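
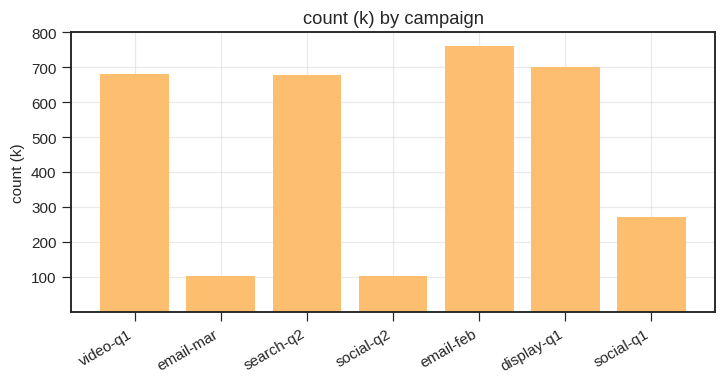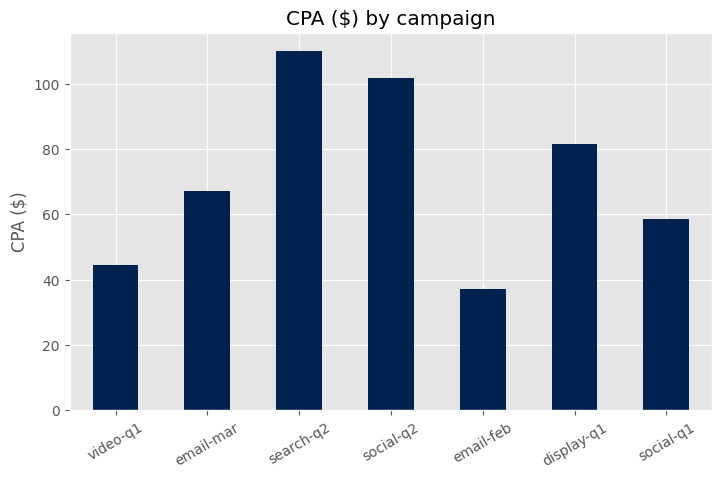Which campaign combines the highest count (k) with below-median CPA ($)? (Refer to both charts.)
Chart 2 median CPA ($) ≈ 60; below-median campaigns: video-q1, email-feb, social-q1. Among those, email-feb has the highest count (k) (≈ 800).

email-feb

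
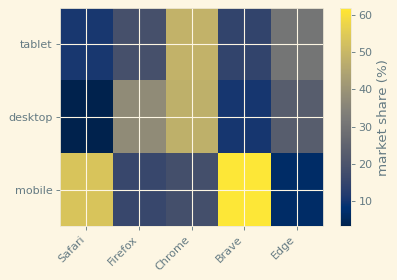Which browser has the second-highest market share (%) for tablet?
Edge

Top 3 for tablet: Chrome ≈ 50, Edge ≈ 30, Firefox ≈ 20.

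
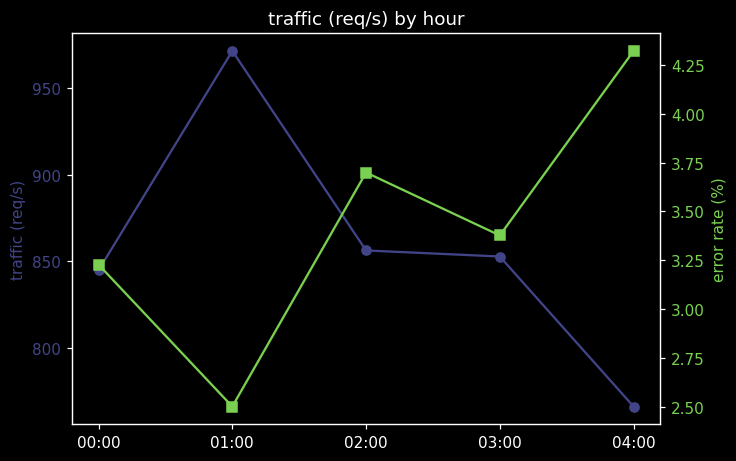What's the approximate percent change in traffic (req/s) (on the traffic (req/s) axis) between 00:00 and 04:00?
≈ -9.5%

00:00 ≈ 840, 04:00 ≈ 760; (760 − 840) / 840 ≈ -9.5%.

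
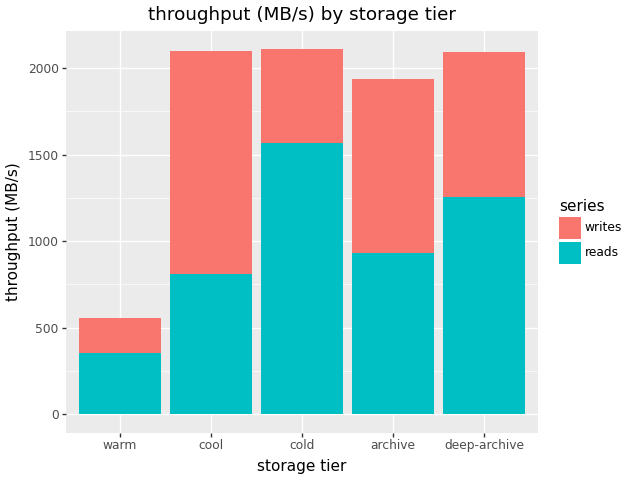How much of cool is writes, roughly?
writes top ≈ 2000, bottom ≈ 800; segment ≈ 1200.

≈ 1200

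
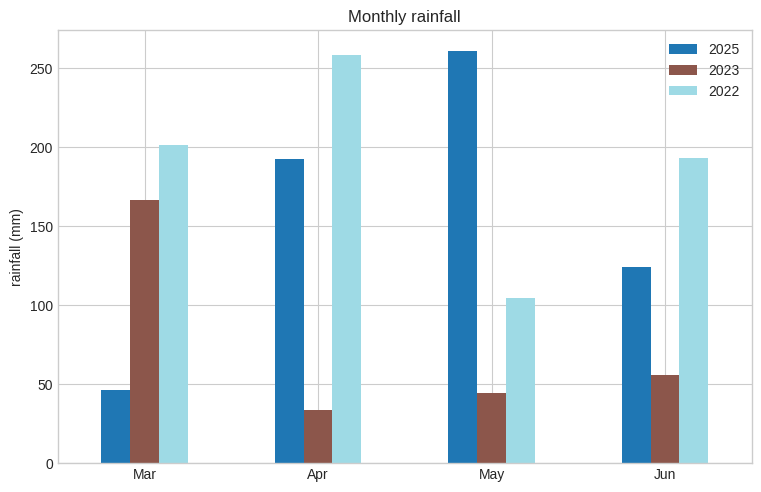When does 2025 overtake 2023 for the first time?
Mar: 2025 ≈ 50 vs 2023 ≈ 175 (not yet); Apr: 2025 ≈ 200 vs 2023 ≈ 25 (first crossover).

Apr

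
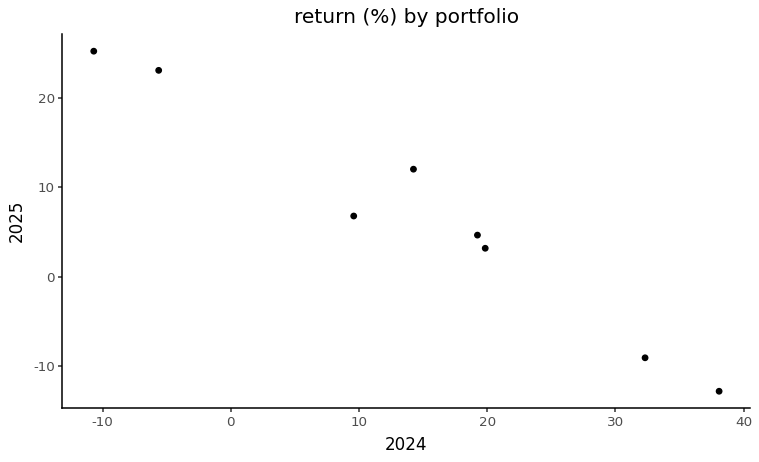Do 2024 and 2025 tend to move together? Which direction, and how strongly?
Points are negatively correlated; strong (|r| ≈ 1.0).

negative, strong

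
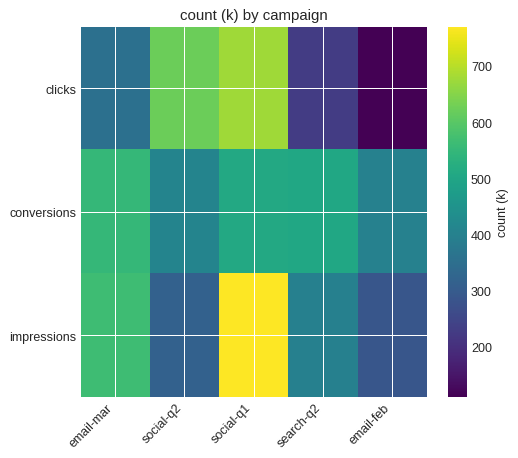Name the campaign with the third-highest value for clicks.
Top 4 for clicks: social-q1 ≈ 700, social-q2 ≈ 600, email-mar ≈ 400, search-q2 ≈ 200.

email-mar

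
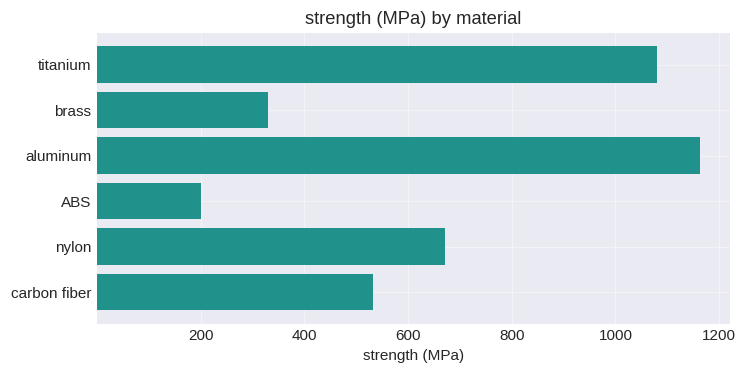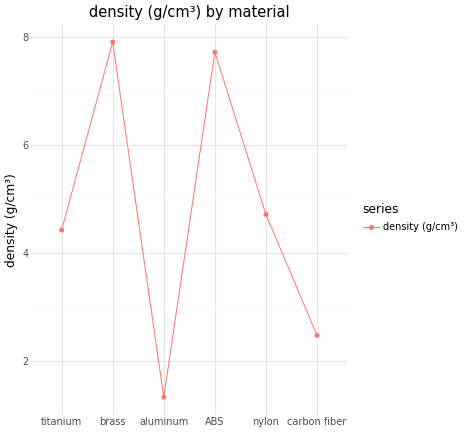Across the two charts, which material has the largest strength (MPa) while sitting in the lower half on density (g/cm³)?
aluminum

Chart 2 median density (g/cm³) ≈ 5; below-median materials: titanium, aluminum, carbon fiber. Among those, aluminum has the highest strength (MPa) (≈ 1200).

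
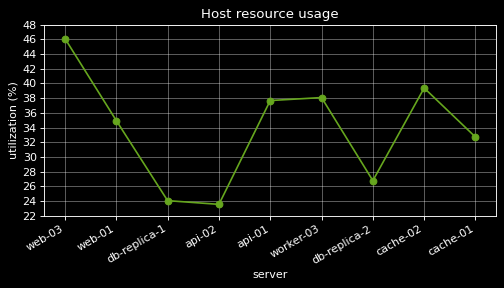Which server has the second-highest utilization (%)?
Top 3: web-03 ≈ 46, cache-02 ≈ 40, worker-03 ≈ 38.

cache-02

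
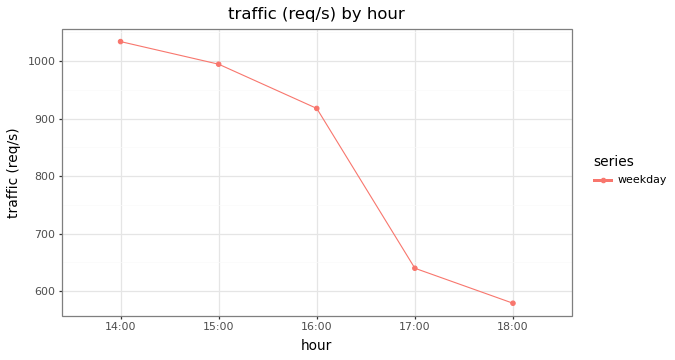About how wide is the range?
Max 14:00 ≈ 1050, min 18:00 ≈ 600; range ≈ 450.

≈ 450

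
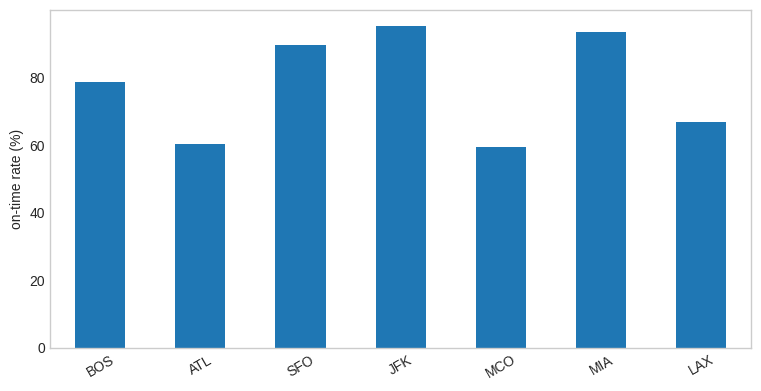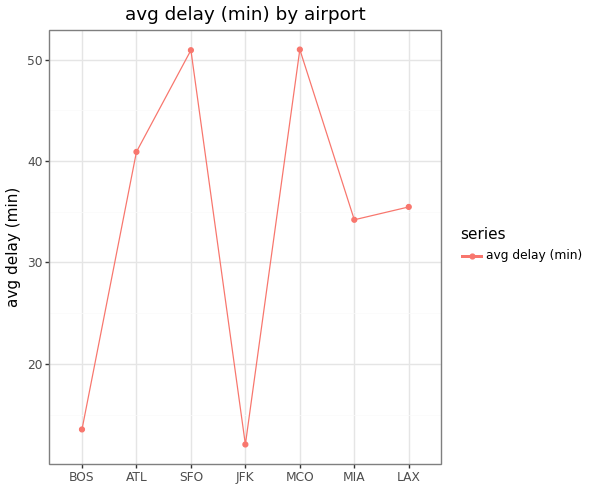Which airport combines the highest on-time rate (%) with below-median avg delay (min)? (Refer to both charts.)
Chart 2 median avg delay (min) ≈ 35; below-median airports: BOS, JFK, MIA. Among those, JFK has the highest on-time rate (%) (≈ 100).

JFK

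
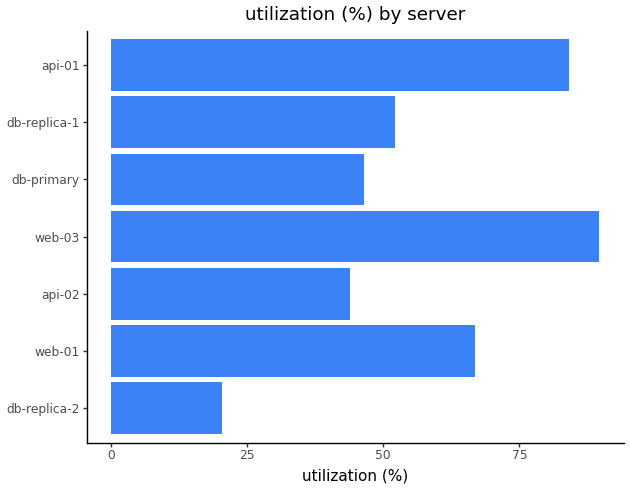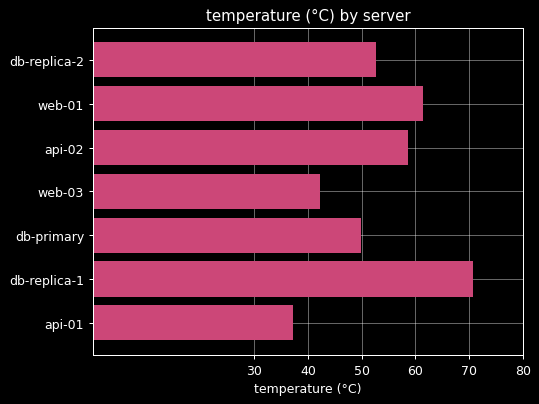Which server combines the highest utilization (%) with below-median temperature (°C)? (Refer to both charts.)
web-03

Chart 2 median temperature (°C) ≈ 50; below-median servers: web-03, db-primary, api-01. Among those, web-03 has the highest utilization (%) (≈ 90).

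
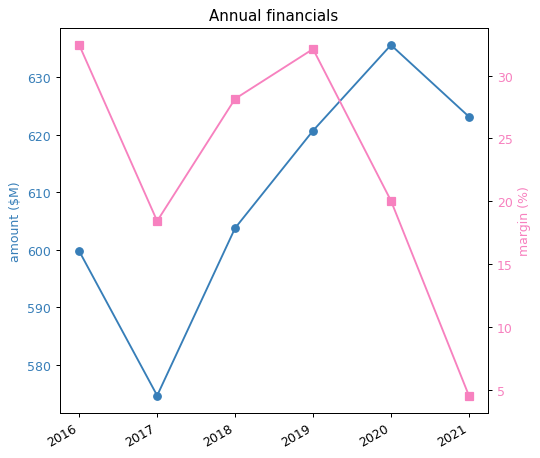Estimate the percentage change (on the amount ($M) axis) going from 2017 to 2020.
2017 ≈ 570, 2020 ≈ 640; (640 − 570) / 570 ≈ +12.3%.

≈ +12.3%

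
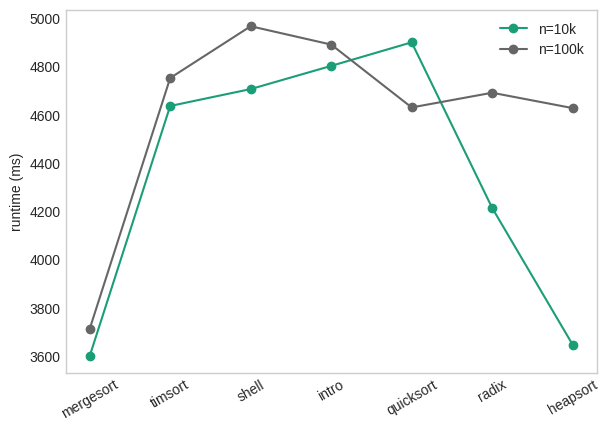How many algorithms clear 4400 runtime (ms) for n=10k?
Above 4400: timsort, shell, intro, quicksort.

4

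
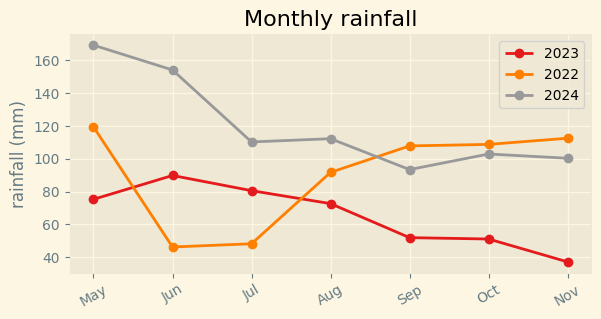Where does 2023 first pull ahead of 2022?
Jun

May: 2023 ≈ 80 vs 2022 ≈ 120 (not yet); Jun: 2023 ≈ 80 vs 2022 ≈ 40 (first crossover).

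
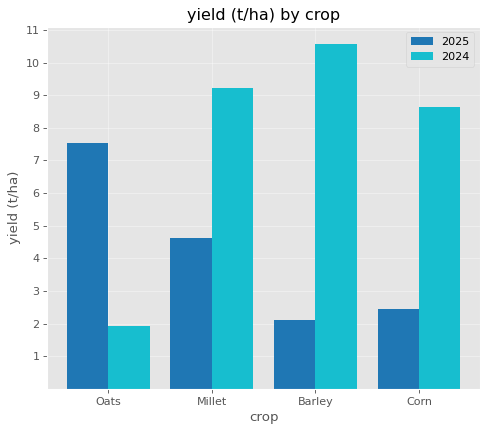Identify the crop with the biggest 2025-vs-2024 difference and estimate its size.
Barley: 2025 ≈ 2, 2024 ≈ 11 → gap ≈ 9. Next-largest (Corn) is only ≈ 7.

Barley, ≈ 9 t/ha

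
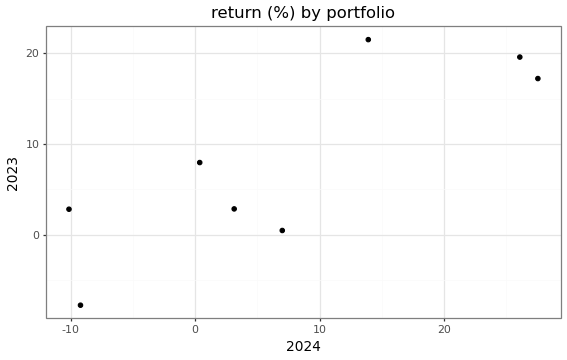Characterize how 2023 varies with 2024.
positive, strong

Points are positively correlated; strong (|r| ≈ 0.8).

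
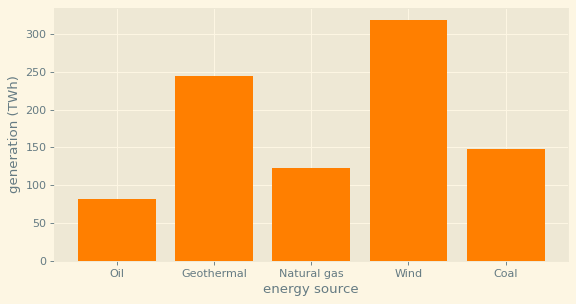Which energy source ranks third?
Coal

Top 4: Wind ≈ 300, Geothermal ≈ 250, Coal ≈ 150, Natural gas ≈ 100.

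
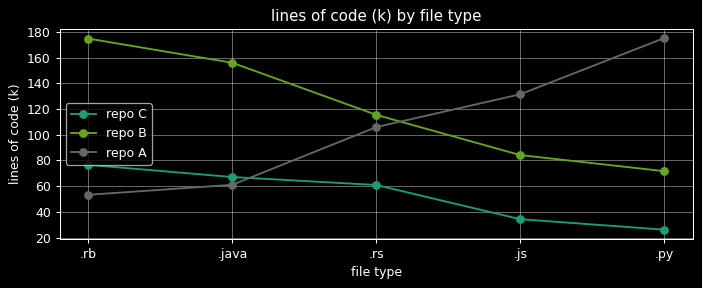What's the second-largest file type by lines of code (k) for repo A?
.js

Top 3 for repo A: .py ≈ 180, .js ≈ 140, .rs ≈ 100.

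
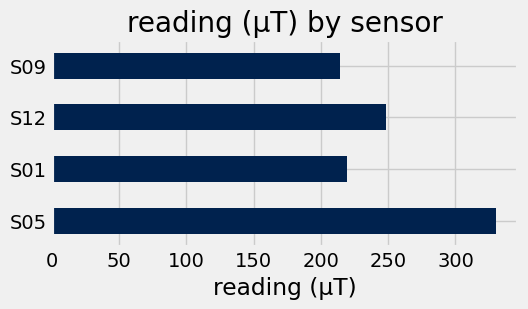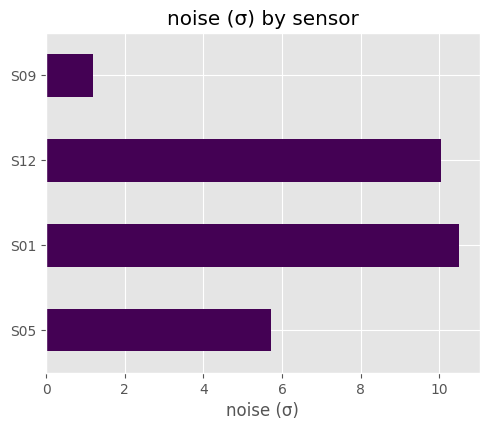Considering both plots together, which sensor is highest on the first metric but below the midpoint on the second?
S05

Chart 2 median noise (σ) ≈ 8; below-median sensors: S05, S09. Among those, S05 has the highest reading (µT) (≈ 350).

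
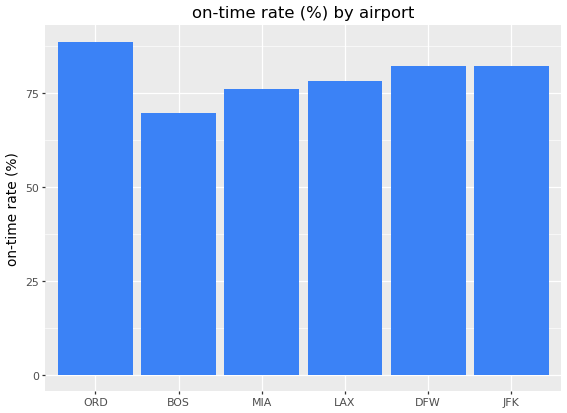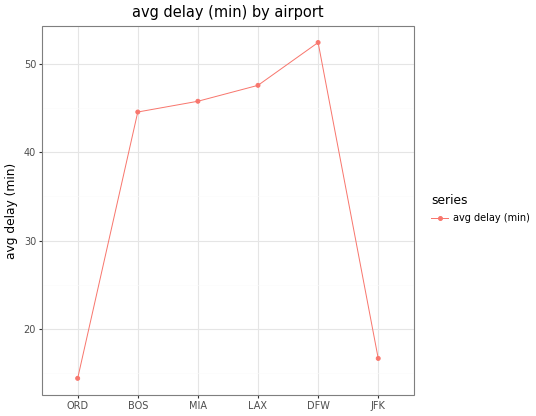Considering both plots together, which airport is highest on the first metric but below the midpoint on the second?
Chart 2 median avg delay (min) ≈ 45; below-median airports: ORD, BOS, JFK. Among those, ORD has the highest on-time rate (%) (≈ 90).

ORD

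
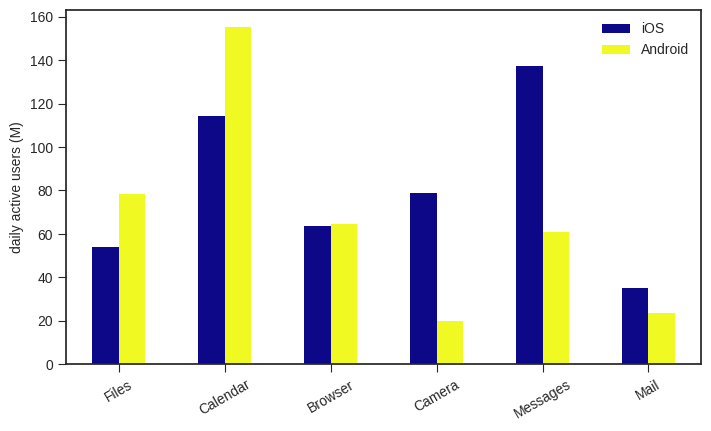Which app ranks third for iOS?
Top 4 for iOS: Messages ≈ 140, Calendar ≈ 120, Camera ≈ 80, Browser ≈ 60.

Camera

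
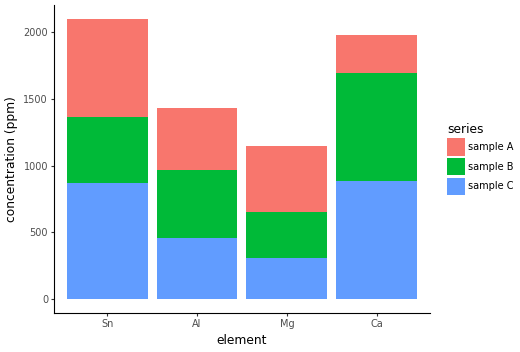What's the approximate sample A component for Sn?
sample A top ≈ 2000, bottom ≈ 1400; segment ≈ 600.

≈ 600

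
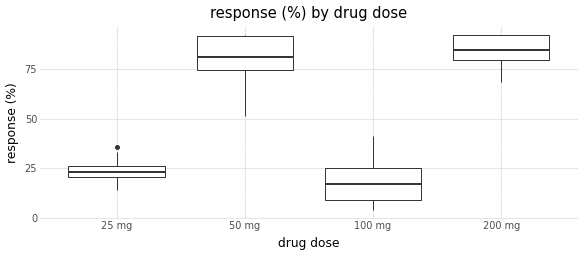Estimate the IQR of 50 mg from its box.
Q3 ≈ 90, Q1 ≈ 70; IQR ≈ 20.

≈ 20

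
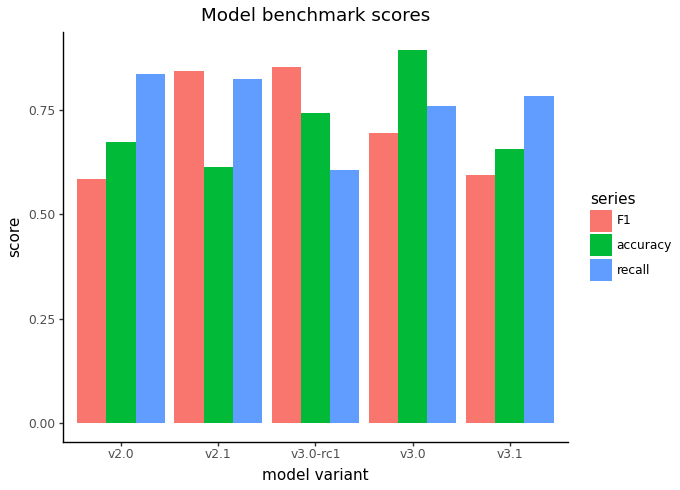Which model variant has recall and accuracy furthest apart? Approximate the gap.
v2.1, ≈ 0.2

v2.1: recall ≈ 0.8, accuracy ≈ 0.6 → gap ≈ 0.2. Next-largest (v2.0) is only ≈ 0.1.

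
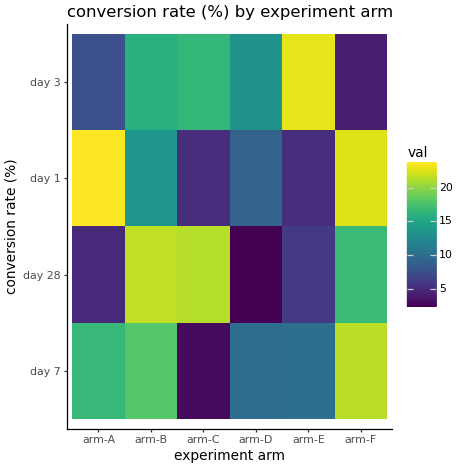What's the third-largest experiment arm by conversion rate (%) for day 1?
Top 4 for day 1: arm-A ≈ 24, arm-F ≈ 22, arm-B ≈ 14, arm-D ≈ 10.

arm-B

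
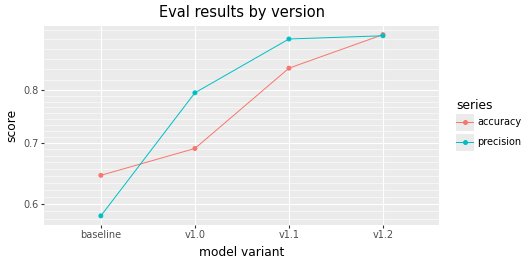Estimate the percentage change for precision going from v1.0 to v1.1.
≈ +12.5%

v1.0 ≈ 0.80, v1.1 ≈ 0.90; (0.90 − 0.80) / 0.80 ≈ +12.5%.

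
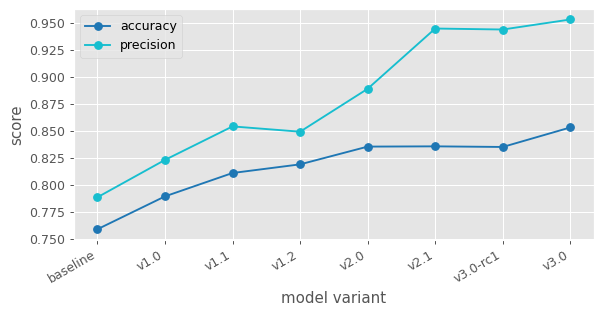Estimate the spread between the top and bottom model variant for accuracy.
Max v3.0 ≈ 0.86, min baseline ≈ 0.76; range ≈ 0.10.

≈ 0.10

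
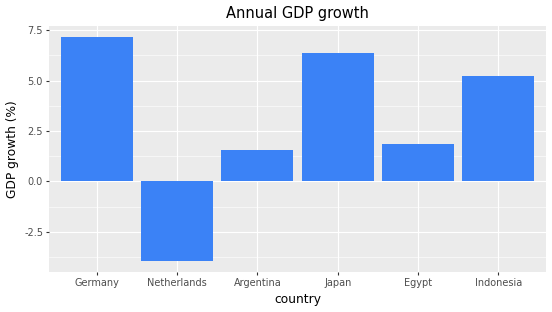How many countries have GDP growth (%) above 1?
Above 1: Germany, Argentina, Japan, Egypt, Indonesia.

5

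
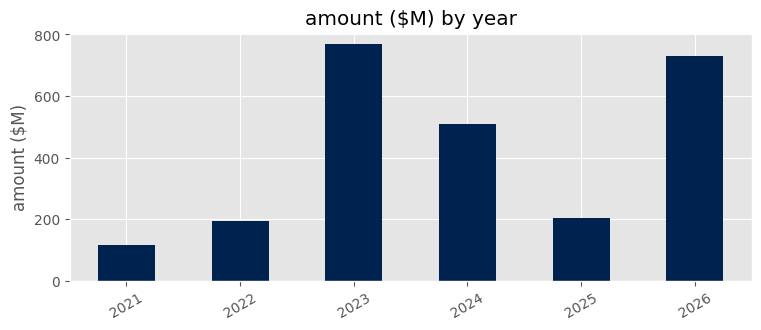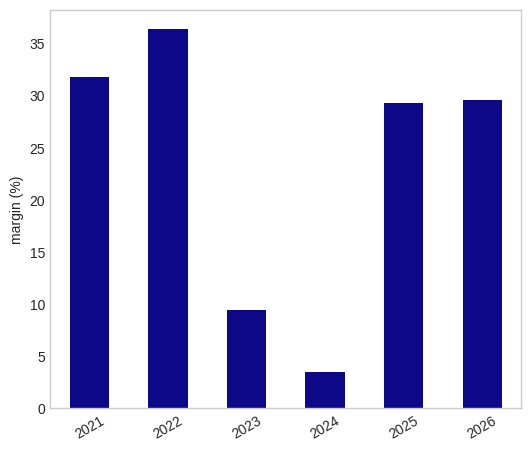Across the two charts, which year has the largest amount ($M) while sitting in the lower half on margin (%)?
Chart 2 median margin (%) ≈ 30; below-median years: 2023, 2024, 2025. Among those, 2023 has the highest amount ($M) (≈ 800).

2023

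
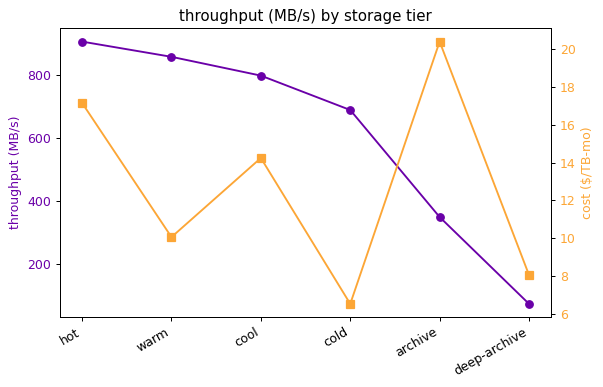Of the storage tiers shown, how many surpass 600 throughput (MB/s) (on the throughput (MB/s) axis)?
4

Above 600: hot, warm, cool, cold.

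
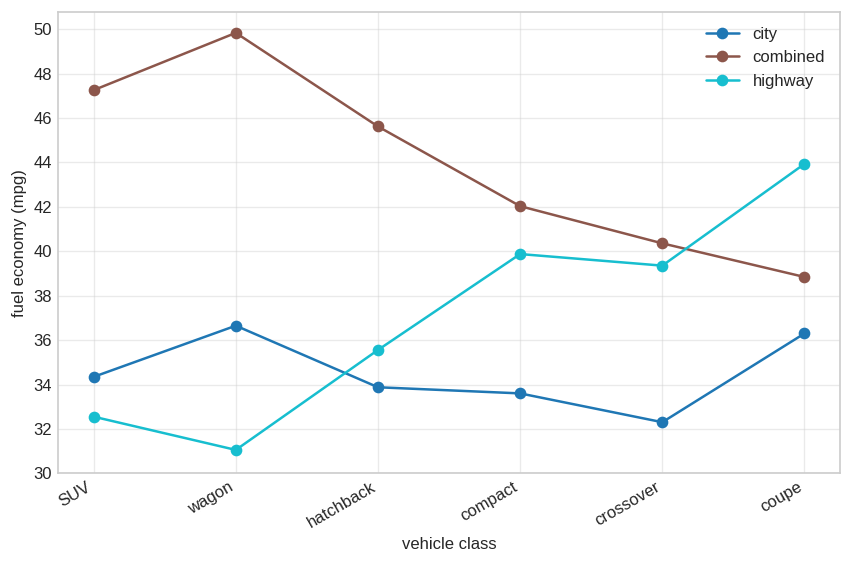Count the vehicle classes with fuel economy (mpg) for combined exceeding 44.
Above 44: SUV, wagon, hatchback.

3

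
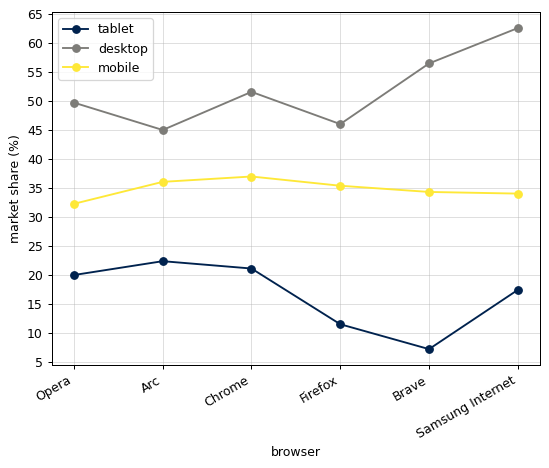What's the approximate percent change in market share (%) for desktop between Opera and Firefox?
Opera ≈ 50, Firefox ≈ 45; (45 − 50) / 50 ≈ -10%.

≈ -10%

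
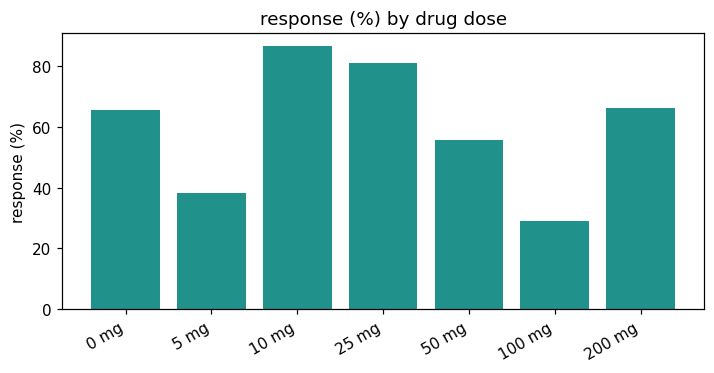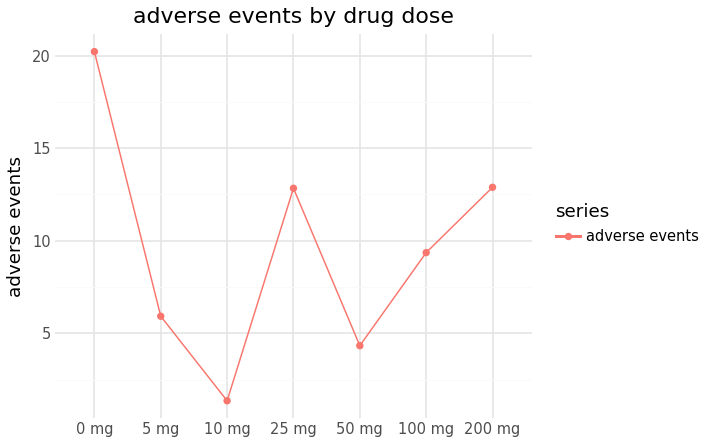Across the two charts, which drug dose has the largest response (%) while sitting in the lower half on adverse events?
Chart 2 median adverse events ≈ 10; below-median drug doses: 5 mg, 10 mg, 50 mg. Among those, 10 mg has the highest response (%) (≈ 90).

10 mg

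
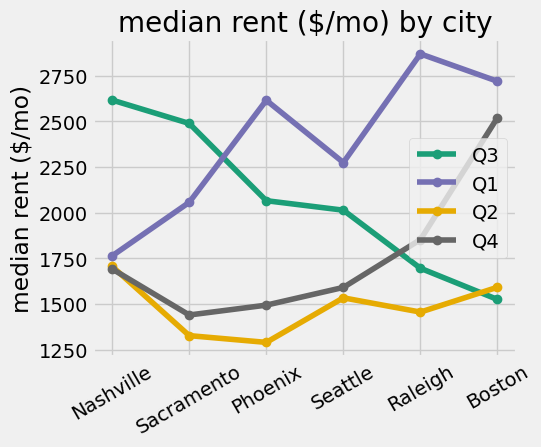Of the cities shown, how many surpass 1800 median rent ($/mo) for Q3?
4

Above 1800: Nashville, Sacramento, Phoenix, Seattle.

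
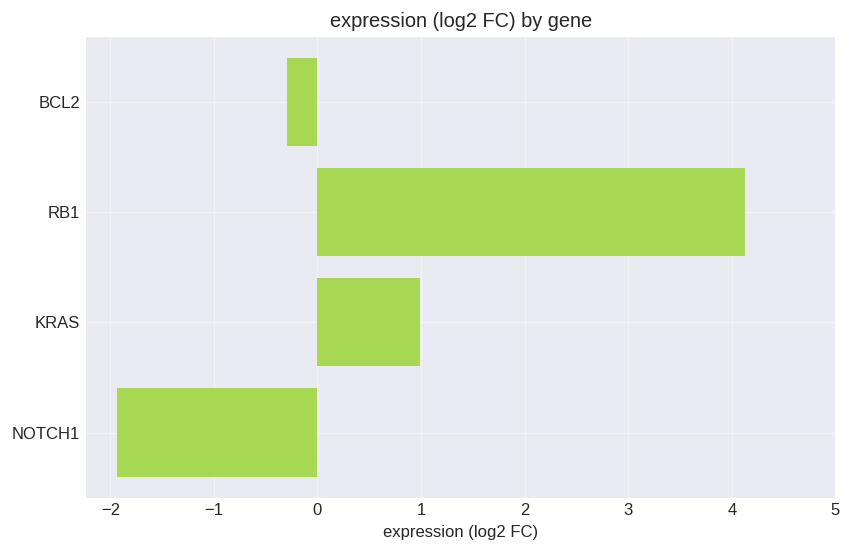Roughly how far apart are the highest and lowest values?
≈ 6

Max RB1 ≈ 4, min NOTCH1 ≈ -2; range ≈ 6.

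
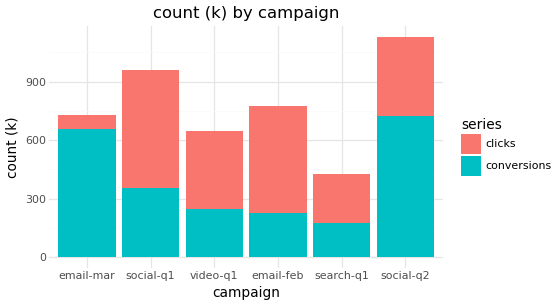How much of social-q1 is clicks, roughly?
≈ 600

clicks top ≈ 1000, bottom ≈ 400; segment ≈ 600.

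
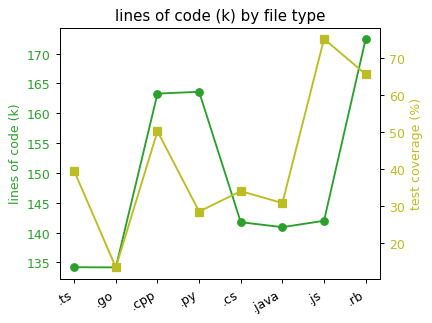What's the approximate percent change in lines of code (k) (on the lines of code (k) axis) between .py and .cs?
≈ -15.2%

.py ≈ 165, .cs ≈ 140; (140 − 165) / 165 ≈ -15.2%.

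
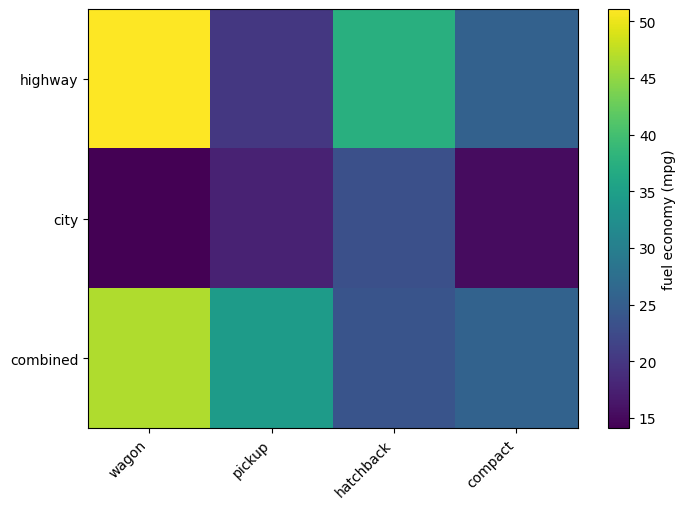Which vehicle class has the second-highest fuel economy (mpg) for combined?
pickup

Top 3 for combined: wagon ≈ 45, pickup ≈ 35, compact ≈ 25.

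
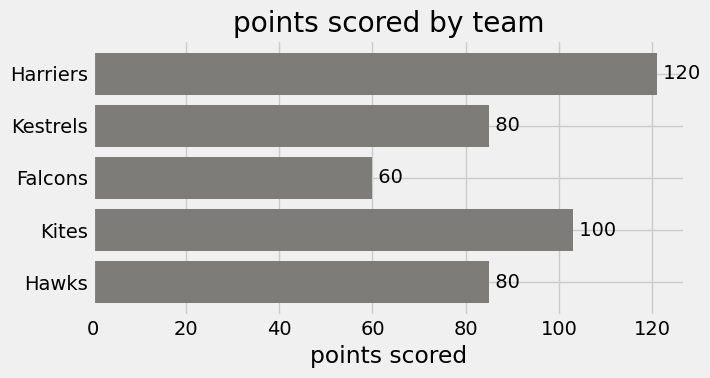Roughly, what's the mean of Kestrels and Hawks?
(80 + 80) / 2 ≈ 80.

≈ 80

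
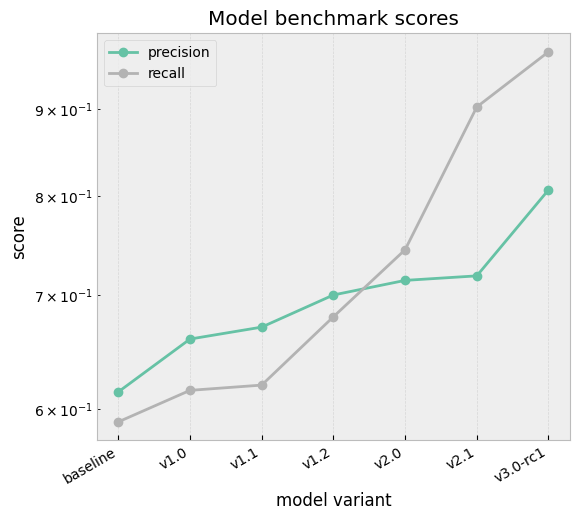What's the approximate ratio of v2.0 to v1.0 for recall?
≈ 1.25×

v2.0 ≈ 0.75, v1.0 ≈ 0.60; 0.75/0.60 ≈ 1.25.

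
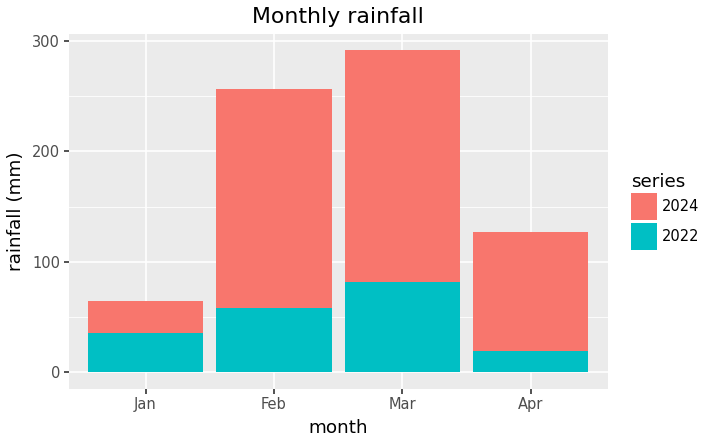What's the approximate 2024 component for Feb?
≈ 200

2024 top ≈ 250, bottom ≈ 50; segment ≈ 200.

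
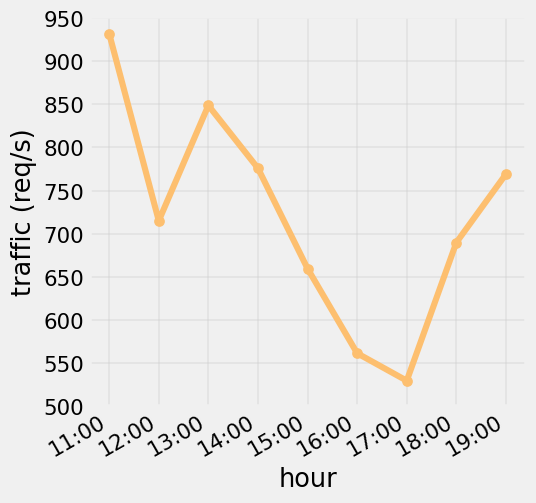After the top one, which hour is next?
Top 3: 11:00 ≈ 950, 13:00 ≈ 850, 14:00 ≈ 800.

13:00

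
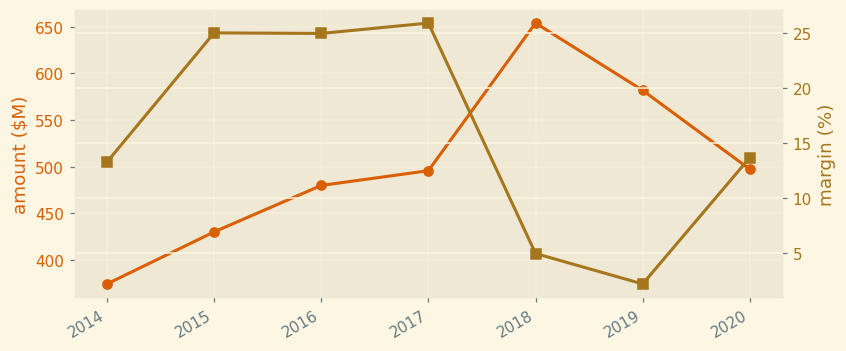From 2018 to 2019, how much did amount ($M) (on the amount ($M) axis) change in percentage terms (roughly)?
≈ -11.5%

2018 ≈ 650, 2019 ≈ 575; (575 − 650) / 650 ≈ -11.5%.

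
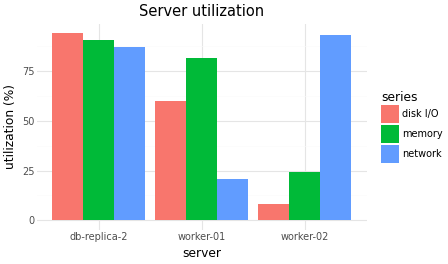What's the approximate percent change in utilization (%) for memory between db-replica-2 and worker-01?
≈ -11.1%

db-replica-2 ≈ 90, worker-01 ≈ 80; (80 − 90) / 90 ≈ -11.1%.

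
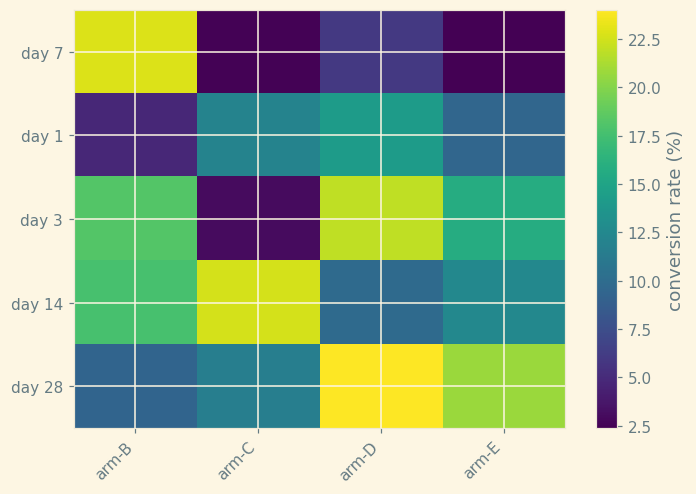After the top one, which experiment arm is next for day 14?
Top 3 for day 14: arm-C ≈ 22, arm-B ≈ 18, arm-E ≈ 12.

arm-B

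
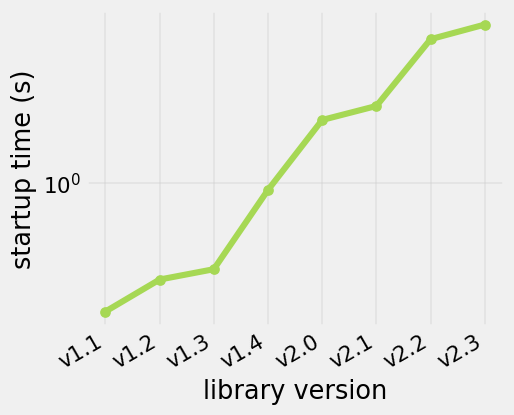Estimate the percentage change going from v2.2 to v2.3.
≈ +14.3%

v2.2 ≈ 3.5, v2.3 ≈ 4.0; (4.0 − 3.5) / 3.5 ≈ +14.3%.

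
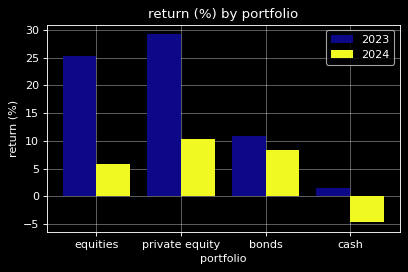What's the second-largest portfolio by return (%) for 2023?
Top 3 for 2023: private equity ≈ 30, equities ≈ 25, bonds ≈ 10.

equities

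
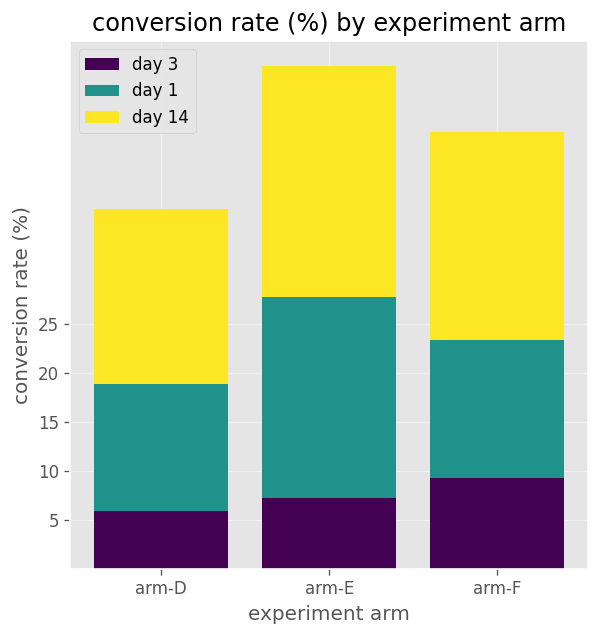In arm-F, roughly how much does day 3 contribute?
≈ 10

day 3 top ≈ 10, bottom ≈ 0; segment ≈ 10.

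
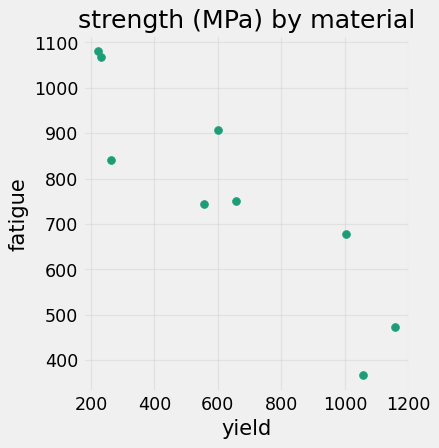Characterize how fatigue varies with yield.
negative, strong

Points are negatively correlated; strong (|r| ≈ 0.9).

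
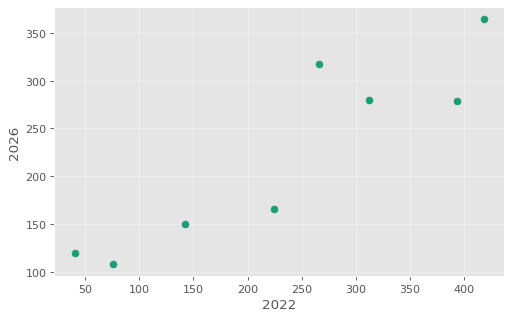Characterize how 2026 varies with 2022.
positive, strong

Points are positively correlated; strong (|r| ≈ 0.9).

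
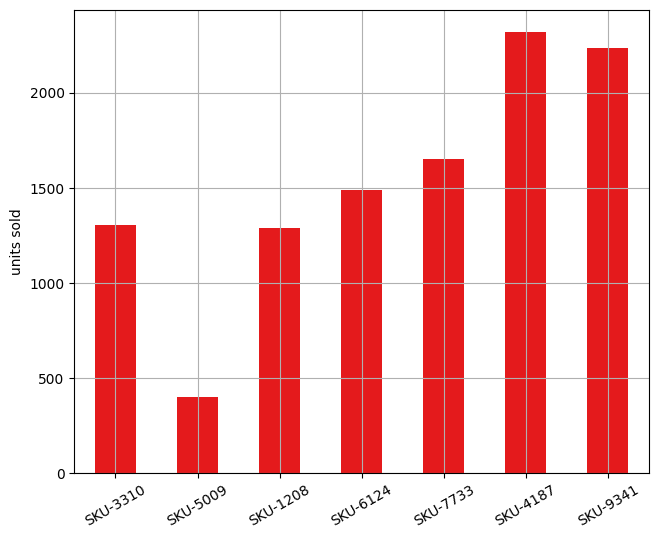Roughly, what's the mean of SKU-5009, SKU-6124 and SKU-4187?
≈ 1400

(400 + 1400 + 2400) / 3 ≈ 1400.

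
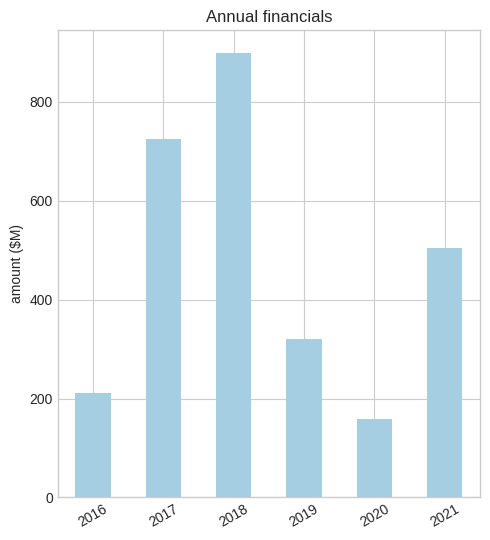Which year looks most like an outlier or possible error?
2018 ≈ 900; the rest sit between ≈ 200 and ≈ 700.

2018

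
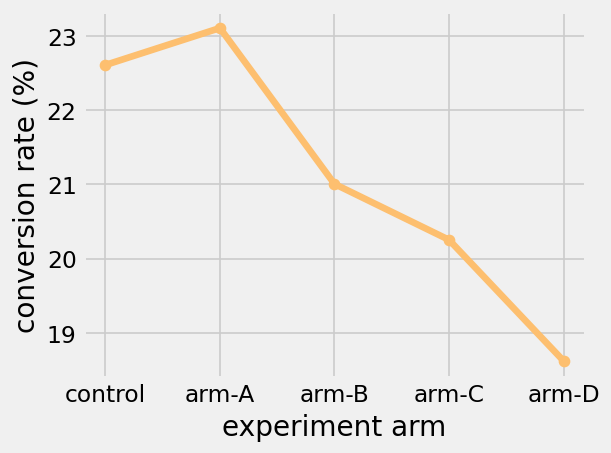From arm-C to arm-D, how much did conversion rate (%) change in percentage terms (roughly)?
≈ -9.8%

arm-C ≈ 20.5, arm-D ≈ 18.5; (18.5 − 20.5) / 20.5 ≈ -9.8%.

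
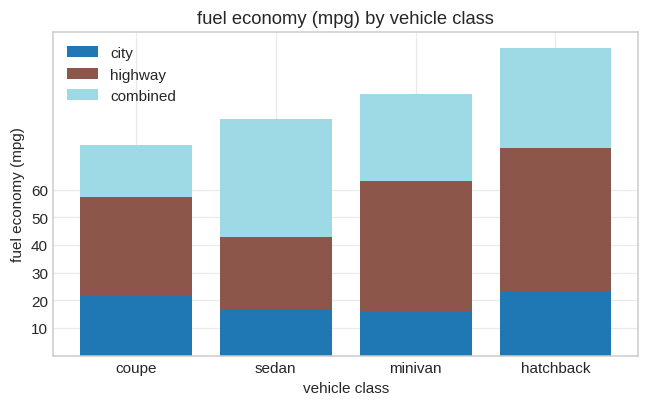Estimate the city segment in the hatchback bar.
≈ 20

city top ≈ 20, bottom ≈ 0; segment ≈ 20.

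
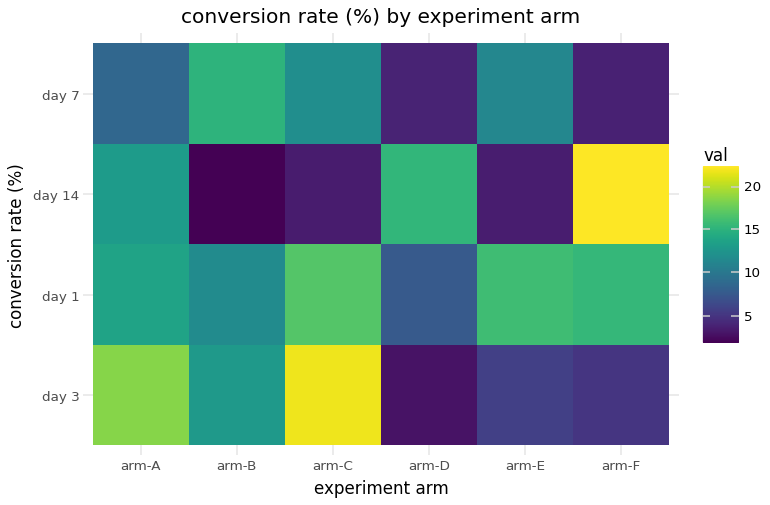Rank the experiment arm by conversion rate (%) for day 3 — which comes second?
Top 3 for day 3: arm-C ≈ 22, arm-A ≈ 18, arm-B ≈ 12.

arm-A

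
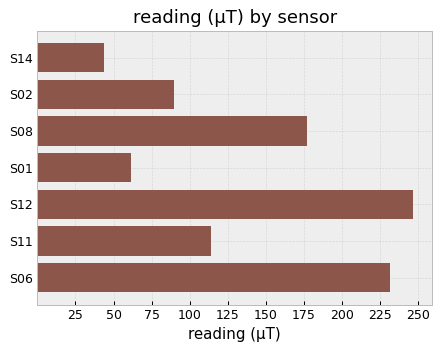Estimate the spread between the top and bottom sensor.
Max S12 ≈ 250, min S14 ≈ 50; range ≈ 200.

≈ 200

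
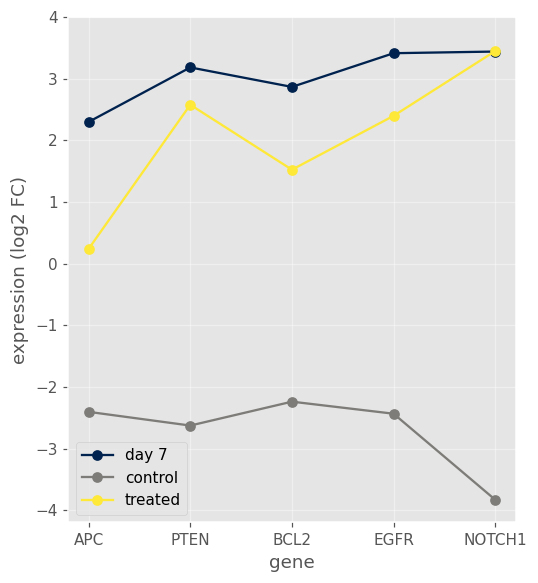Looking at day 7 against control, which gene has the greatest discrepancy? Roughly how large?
NOTCH1: day 7 ≈ 3, control ≈ -4 → gap ≈ 7. Next-largest (EGFR) is only ≈ 5.

NOTCH1, ≈ 7 log2 FC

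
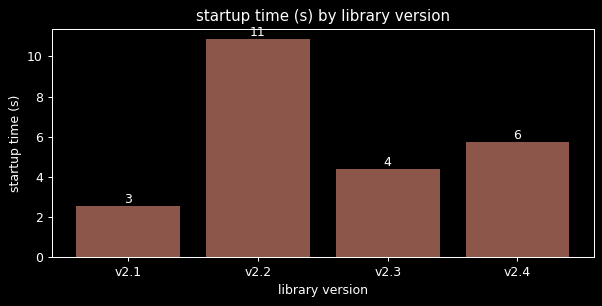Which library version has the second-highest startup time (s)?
Top 3: v2.2 ≈ 11, v2.4 ≈ 6, v2.3 ≈ 4.

v2.4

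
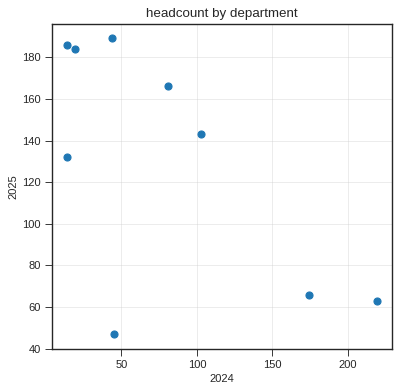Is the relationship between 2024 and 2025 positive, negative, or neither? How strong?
negative, moderate

Points are negatively correlated; moderate (|r| ≈ 0.6).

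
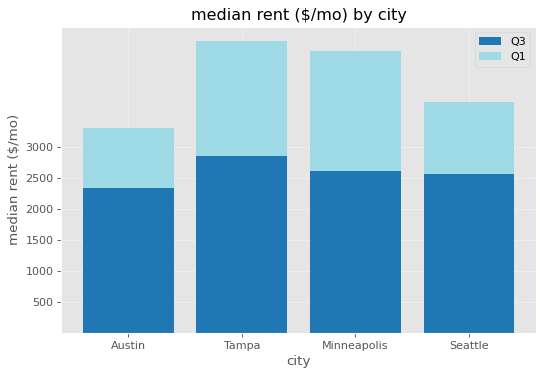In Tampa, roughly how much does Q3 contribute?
≈ 3000

Q3 top ≈ 3000, bottom ≈ 0; segment ≈ 3000.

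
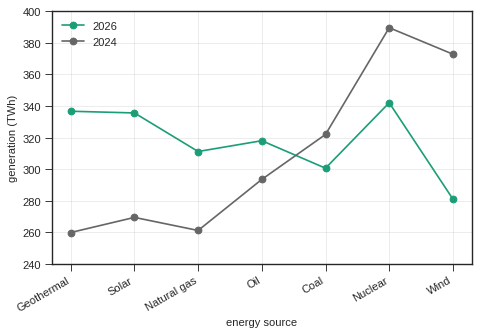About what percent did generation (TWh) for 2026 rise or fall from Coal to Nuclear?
Coal ≈ 300, Nuclear ≈ 340; (340 − 300) / 300 ≈ +13.3%.

≈ +13.3%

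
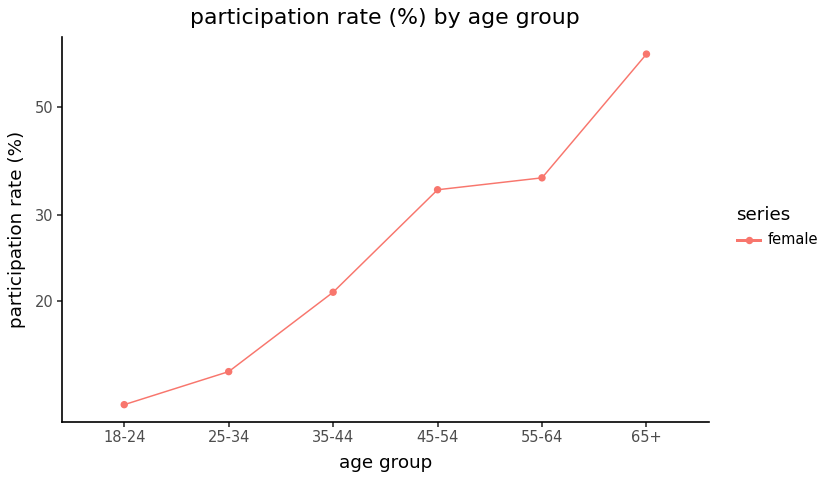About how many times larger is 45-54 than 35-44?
≈ 1.75×

45-54 ≈ 35, 35-44 ≈ 20; 35/20 ≈ 1.75.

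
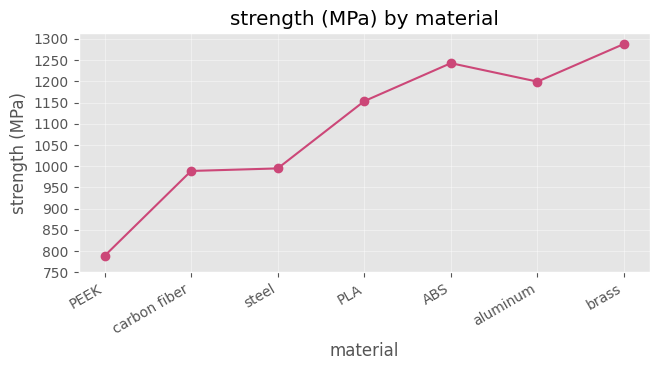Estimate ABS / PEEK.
≈ 1.56×

ABS ≈ 1250, PEEK ≈ 800; 1250/800 ≈ 1.56.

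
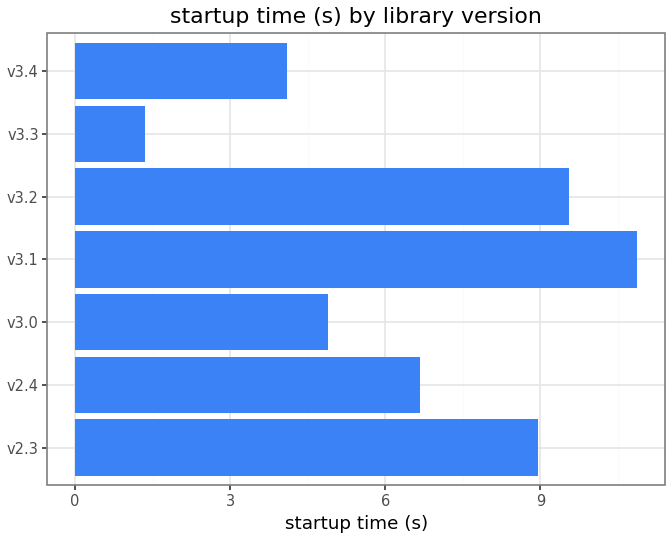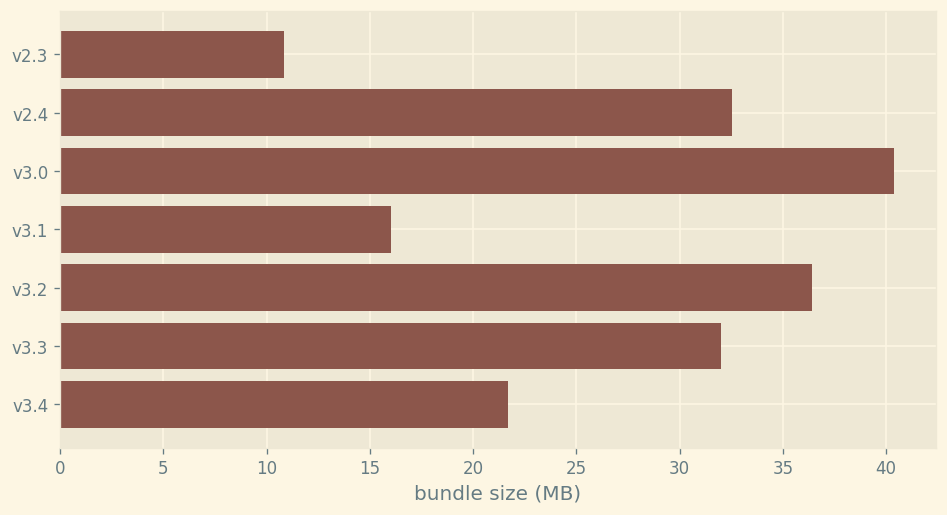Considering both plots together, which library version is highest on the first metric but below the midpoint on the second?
v3.1

Chart 2 median bundle size (MB) ≈ 30; below-median library versions: v2.3, v3.1, v3.4. Among those, v3.1 has the highest startup time (s) (≈ 11).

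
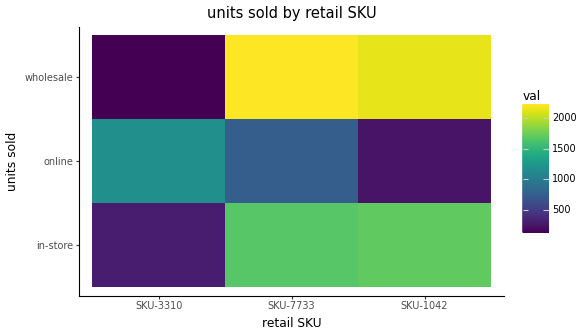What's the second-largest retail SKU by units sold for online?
SKU-7733

Top 3 for online: SKU-3310 ≈ 1200, SKU-7733 ≈ 800, SKU-1042 ≈ 200.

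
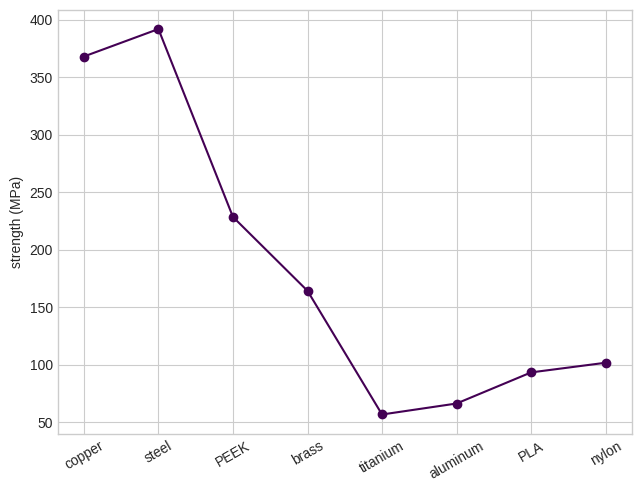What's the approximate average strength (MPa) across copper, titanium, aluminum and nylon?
≈ 138

(350 + 50 + 50 + 100) / 4 ≈ 138.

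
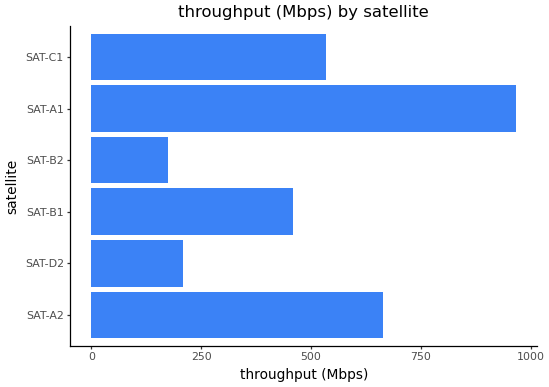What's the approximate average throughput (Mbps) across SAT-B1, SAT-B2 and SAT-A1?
≈ 567

(500 + 200 + 1000) / 3 ≈ 567.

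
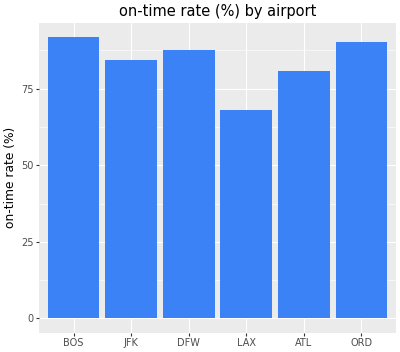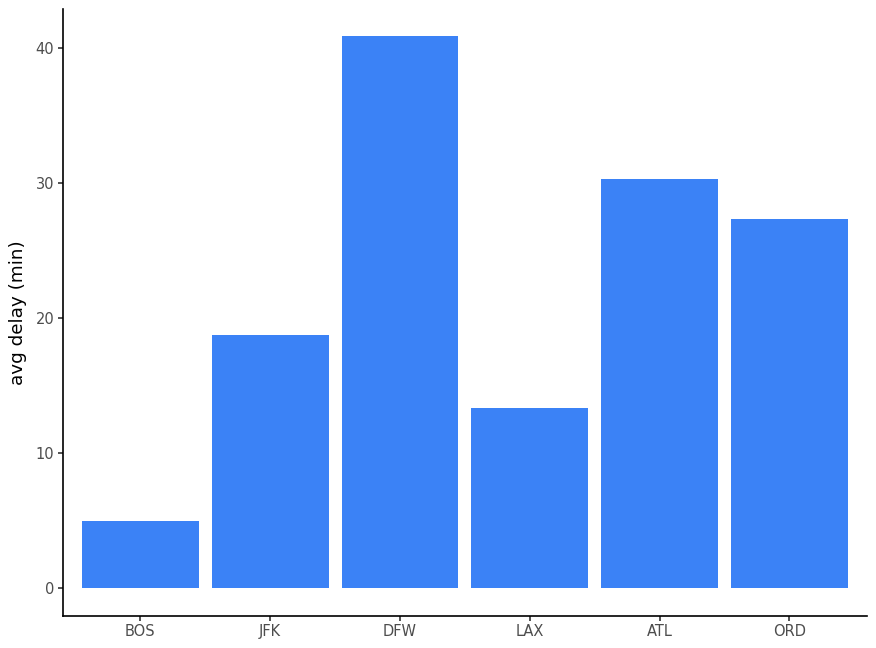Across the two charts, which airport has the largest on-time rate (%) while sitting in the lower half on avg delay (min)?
BOS

Chart 2 median avg delay (min) ≈ 25; below-median airports: BOS, JFK, LAX. Among those, BOS has the highest on-time rate (%) (≈ 90).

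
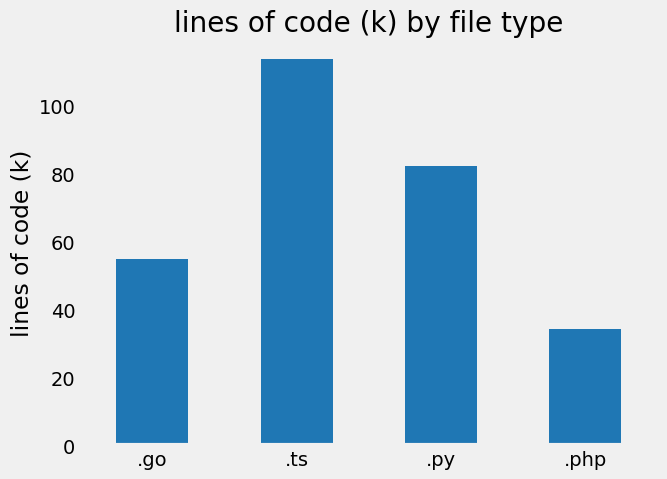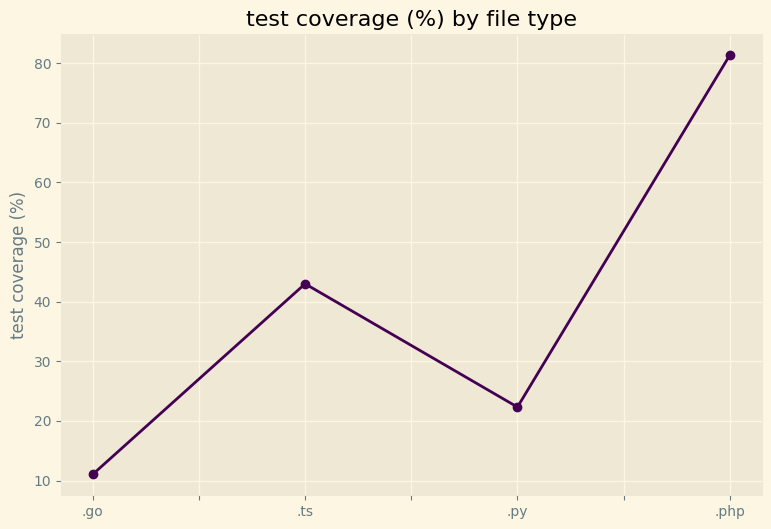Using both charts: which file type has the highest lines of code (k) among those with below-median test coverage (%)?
.py

Chart 2 median test coverage (%) ≈ 30; below-median file types: .go, .py. Among those, .py has the highest lines of code (k) (≈ 80).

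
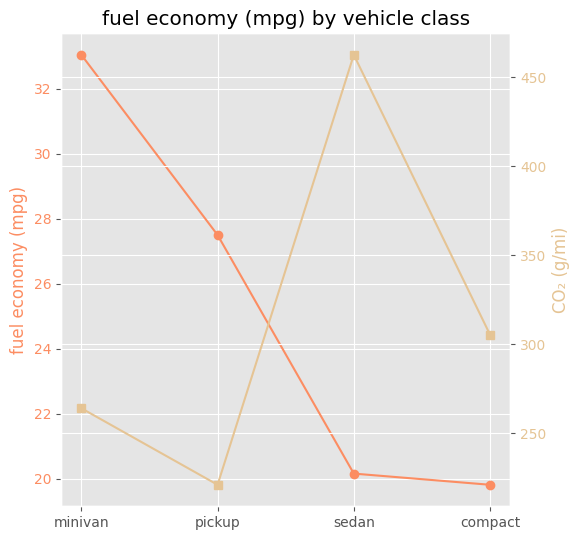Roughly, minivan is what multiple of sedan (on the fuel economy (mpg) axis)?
≈ 1.7×

minivan ≈ 34, sedan ≈ 20; 34/20 ≈ 1.7.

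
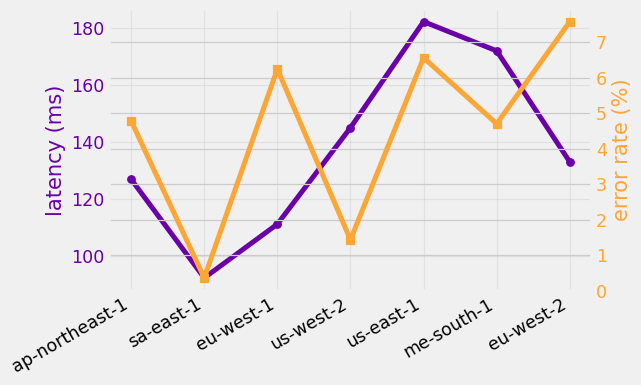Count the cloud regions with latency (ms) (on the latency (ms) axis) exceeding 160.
2

Above 160: us-east-1, me-south-1.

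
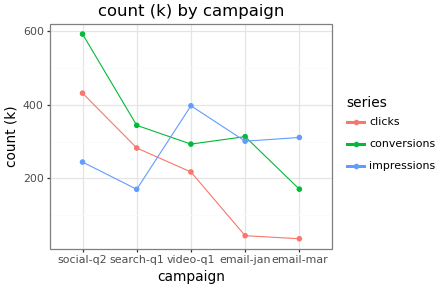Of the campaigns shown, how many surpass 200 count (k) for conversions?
4

Above 200: social-q2, search-q1, video-q1, email-jan.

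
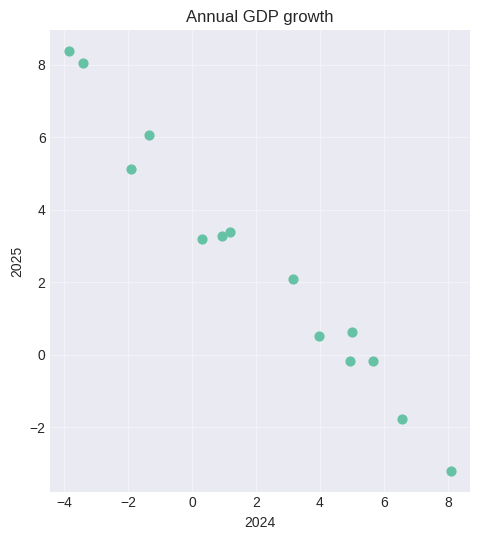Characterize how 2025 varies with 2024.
Points are negatively correlated; strong (|r| ≈ 1.0).

negative, strong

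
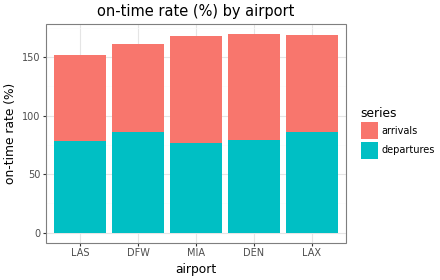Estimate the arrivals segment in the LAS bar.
arrivals top ≈ 160, bottom ≈ 80; segment ≈ 80.

≈ 80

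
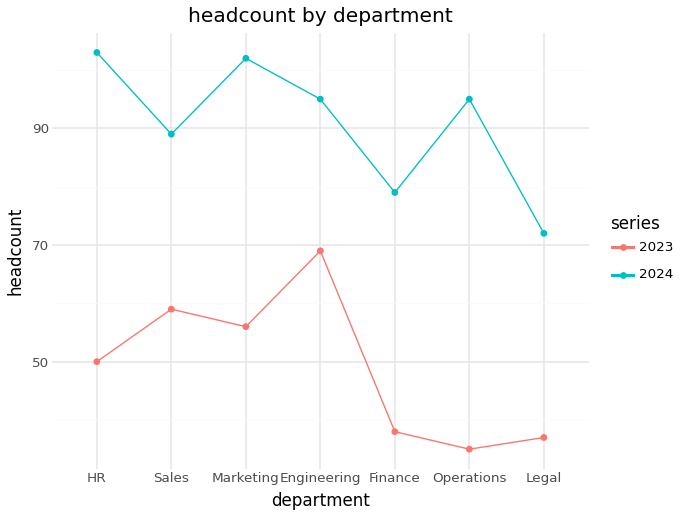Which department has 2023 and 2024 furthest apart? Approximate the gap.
Operations: 2023 ≈ 40, 2024 ≈ 100 → gap ≈ 60. Next-largest (HR) is only ≈ 50.

Operations, ≈ 60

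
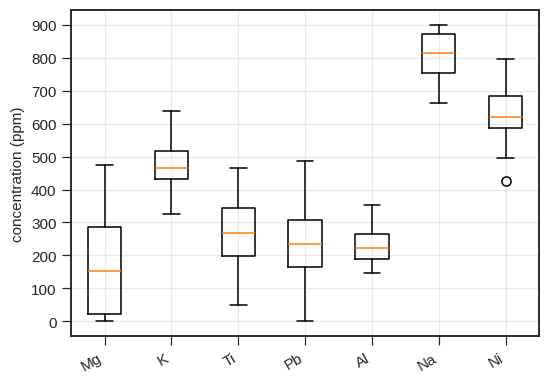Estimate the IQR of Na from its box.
Q3 ≈ 900, Q1 ≈ 800; IQR ≈ 100.

≈ 100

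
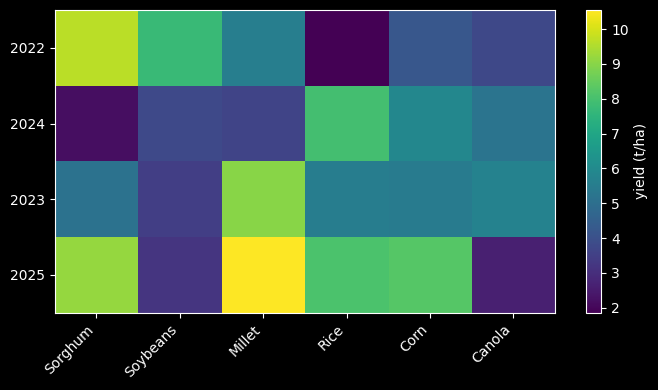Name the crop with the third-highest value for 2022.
Top 4 for 2022: Sorghum ≈ 10, Soybeans ≈ 8, Millet ≈ 6, Corn ≈ 4.

Millet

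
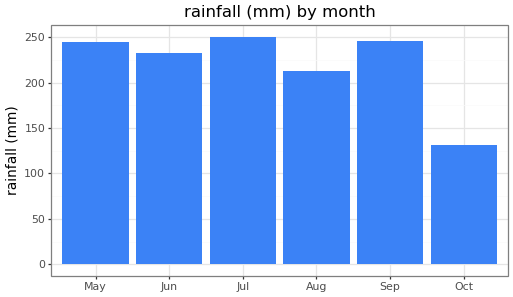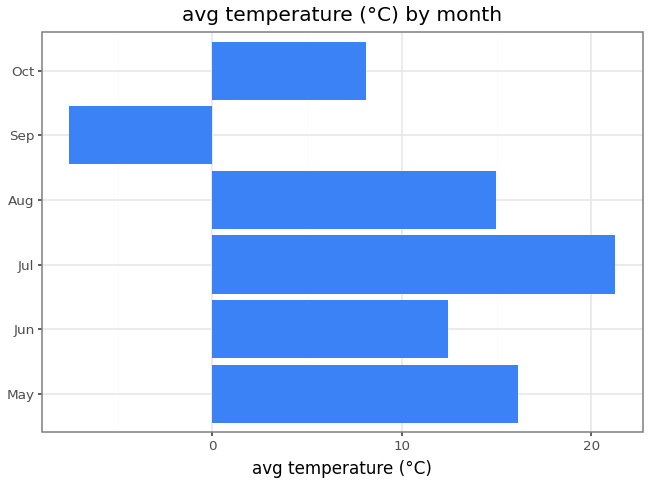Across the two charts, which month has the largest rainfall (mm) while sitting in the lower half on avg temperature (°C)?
Chart 2 median avg temperature (°C) ≈ 14; below-median months: Jun, Sep, Oct. Among those, Sep has the highest rainfall (mm) (≈ 250).

Sep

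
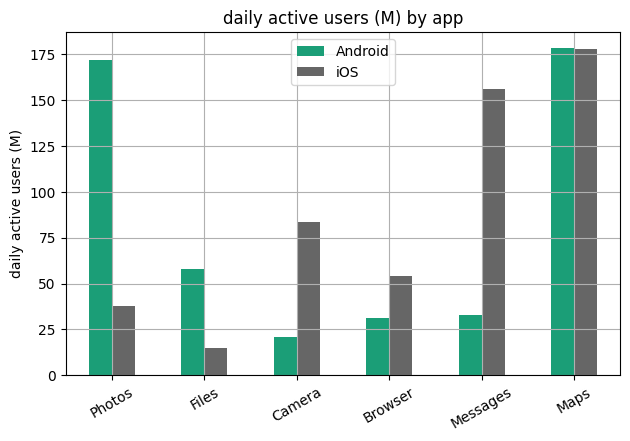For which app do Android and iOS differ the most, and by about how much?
Photos: Android ≈ 180, iOS ≈ 40 → gap ≈ 140. Next-largest (Messages) is only ≈ 120.

Photos, ≈ 140 M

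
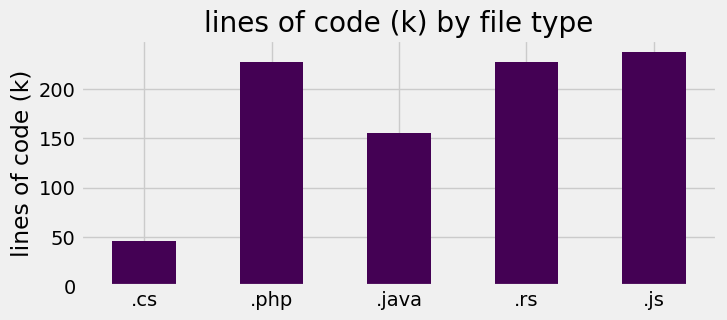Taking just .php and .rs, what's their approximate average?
(220 + 220) / 2 ≈ 220.

≈ 220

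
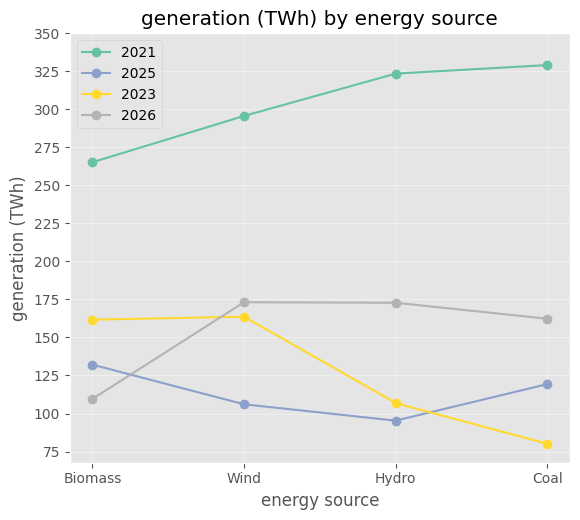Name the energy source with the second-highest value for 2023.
Top 3 for 2023: Wind ≈ 175, Biomass ≈ 150, Hydro ≈ 100.

Biomass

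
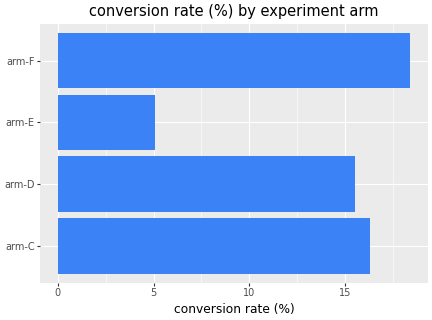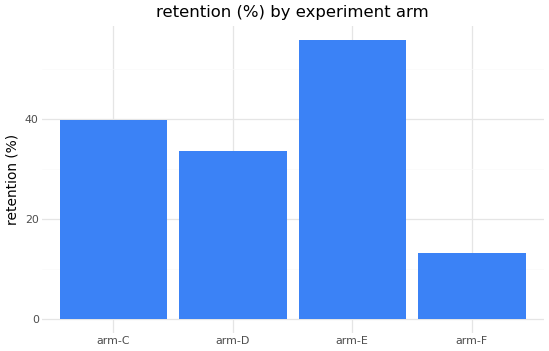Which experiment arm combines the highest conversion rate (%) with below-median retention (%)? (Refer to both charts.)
arm-F

Chart 2 median retention (%) ≈ 40; below-median experiment arms: arm-D, arm-F. Among those, arm-F has the highest conversion rate (%) (≈ 18).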